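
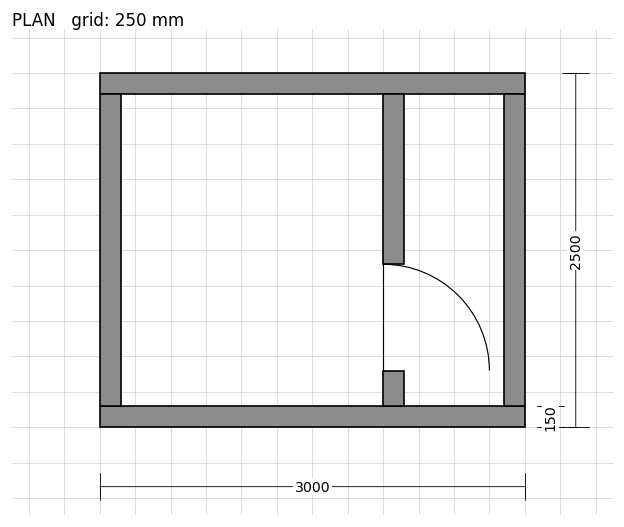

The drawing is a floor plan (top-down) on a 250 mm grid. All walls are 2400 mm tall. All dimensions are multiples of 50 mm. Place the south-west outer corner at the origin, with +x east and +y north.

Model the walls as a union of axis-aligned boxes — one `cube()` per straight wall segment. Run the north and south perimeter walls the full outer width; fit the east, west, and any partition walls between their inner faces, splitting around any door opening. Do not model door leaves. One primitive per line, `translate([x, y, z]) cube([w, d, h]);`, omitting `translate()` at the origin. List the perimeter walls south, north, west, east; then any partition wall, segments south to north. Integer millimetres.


cube([3000, 150, 2400]);
translate([0, 2350, 0]) cube([3000, 150, 2400]);
translate([0, 150, 0]) cube([150, 2200, 2400]);
translate([2850, 150, 0]) cube([150, 2200, 2400]);
translate([2000, 150, 0]) cube([150, 250, 2400]);
translate([2000, 1150, 0]) cube([150, 1200, 2400]);


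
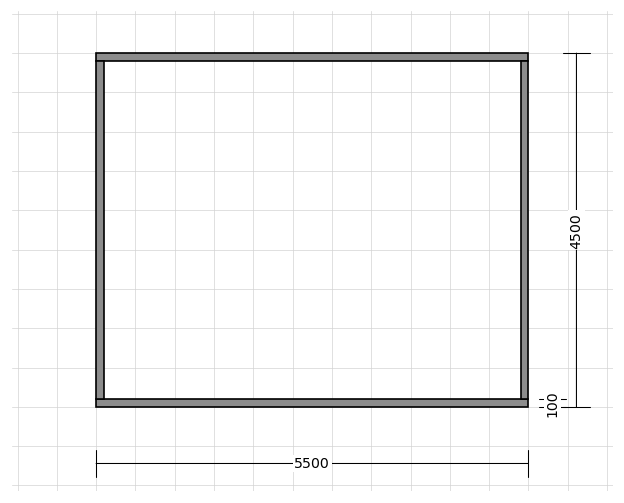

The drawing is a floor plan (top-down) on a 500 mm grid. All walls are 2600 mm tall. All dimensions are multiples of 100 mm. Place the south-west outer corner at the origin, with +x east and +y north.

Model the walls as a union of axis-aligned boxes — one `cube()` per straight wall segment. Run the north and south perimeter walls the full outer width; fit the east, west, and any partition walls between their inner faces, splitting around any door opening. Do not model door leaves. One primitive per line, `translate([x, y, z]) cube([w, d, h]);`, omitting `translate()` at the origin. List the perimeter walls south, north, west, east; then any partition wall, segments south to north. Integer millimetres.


cube([5500, 100, 2600]);
translate([0, 4400, 0]) cube([5500, 100, 2600]);
translate([0, 100, 0]) cube([100, 4300, 2600]);
translate([5400, 100, 0]) cube([100, 4300, 2600]);


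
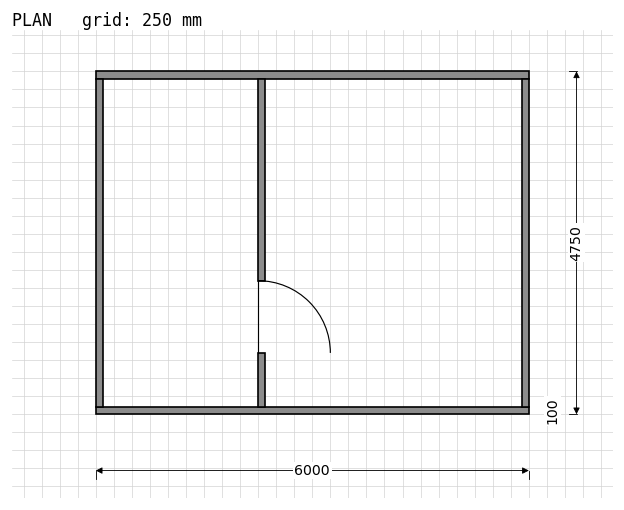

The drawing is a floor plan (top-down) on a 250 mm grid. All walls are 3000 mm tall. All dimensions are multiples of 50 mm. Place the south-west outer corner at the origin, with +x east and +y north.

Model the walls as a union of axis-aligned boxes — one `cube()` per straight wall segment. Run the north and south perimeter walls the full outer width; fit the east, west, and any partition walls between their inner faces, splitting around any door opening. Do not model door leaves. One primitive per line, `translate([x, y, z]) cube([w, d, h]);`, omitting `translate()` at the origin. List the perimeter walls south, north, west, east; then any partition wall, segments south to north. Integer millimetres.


cube([6000, 100, 3000]);
translate([0, 4650, 0]) cube([6000, 100, 3000]);
translate([0, 100, 0]) cube([100, 4550, 3000]);
translate([5900, 100, 0]) cube([100, 4550, 3000]);
translate([2250, 100, 0]) cube([100, 750, 3000]);
translate([2250, 1850, 0]) cube([100, 2800, 3000]);


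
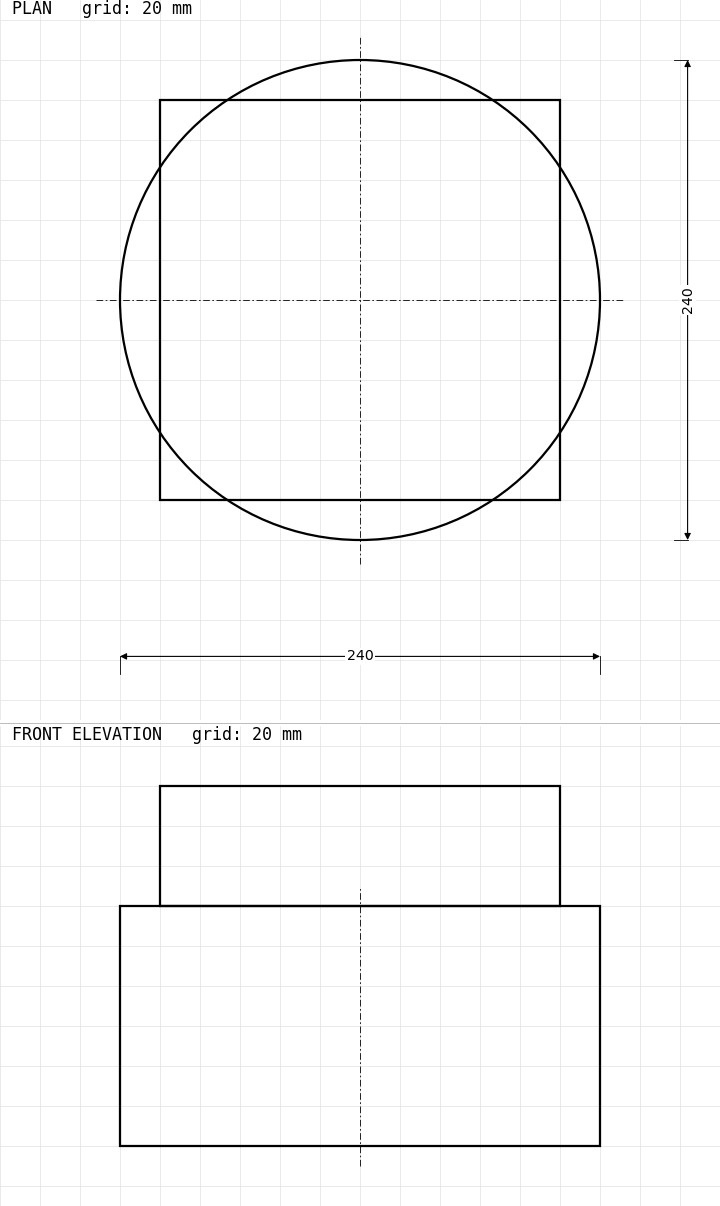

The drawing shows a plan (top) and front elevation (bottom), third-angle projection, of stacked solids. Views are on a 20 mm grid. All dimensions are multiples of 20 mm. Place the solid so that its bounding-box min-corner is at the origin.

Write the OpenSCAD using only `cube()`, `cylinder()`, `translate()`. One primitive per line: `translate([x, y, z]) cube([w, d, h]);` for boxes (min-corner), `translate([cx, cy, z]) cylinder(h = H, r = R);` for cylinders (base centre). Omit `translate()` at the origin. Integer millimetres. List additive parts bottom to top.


translate([120, 120, 0]) cylinder(h = 120, r = 120);
translate([20, 20, 120]) cube([200, 200, 60]);


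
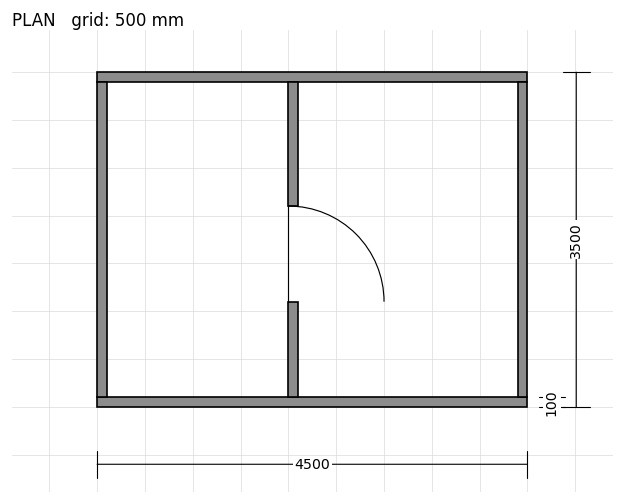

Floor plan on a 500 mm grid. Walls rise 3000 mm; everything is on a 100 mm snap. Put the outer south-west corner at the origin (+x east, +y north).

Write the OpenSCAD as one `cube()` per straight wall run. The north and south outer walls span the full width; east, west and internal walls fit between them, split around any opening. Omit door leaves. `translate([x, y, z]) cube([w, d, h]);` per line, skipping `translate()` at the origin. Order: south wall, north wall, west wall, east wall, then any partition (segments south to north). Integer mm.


cube([4500, 100, 3000]);
translate([0, 3400, 0]) cube([4500, 100, 3000]);
translate([0, 100, 0]) cube([100, 3300, 3000]);
translate([4400, 100, 0]) cube([100, 3300, 3000]);
translate([2000, 100, 0]) cube([100, 1000, 3000]);
translate([2000, 2100, 0]) cube([100, 1300, 3000]);


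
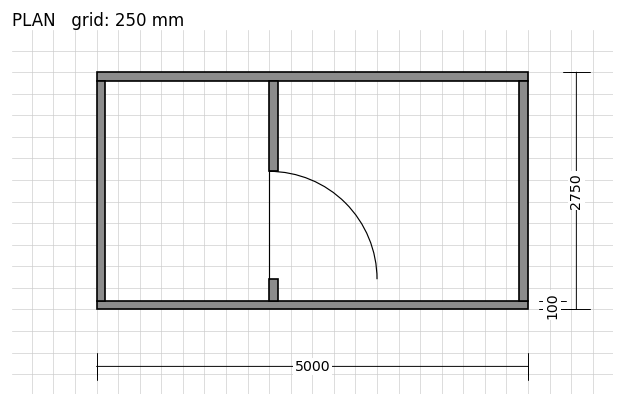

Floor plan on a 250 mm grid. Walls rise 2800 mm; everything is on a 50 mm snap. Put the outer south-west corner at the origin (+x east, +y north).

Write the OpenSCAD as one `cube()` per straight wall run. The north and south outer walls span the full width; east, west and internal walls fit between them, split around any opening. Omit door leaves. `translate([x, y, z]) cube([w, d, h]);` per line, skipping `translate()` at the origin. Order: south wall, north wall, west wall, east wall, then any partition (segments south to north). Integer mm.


cube([5000, 100, 2800]);
translate([0, 2650, 0]) cube([5000, 100, 2800]);
translate([0, 100, 0]) cube([100, 2550, 2800]);
translate([4900, 100, 0]) cube([100, 2550, 2800]);
translate([2000, 100, 0]) cube([100, 250, 2800]);
translate([2000, 1600, 0]) cube([100, 1050, 2800]);


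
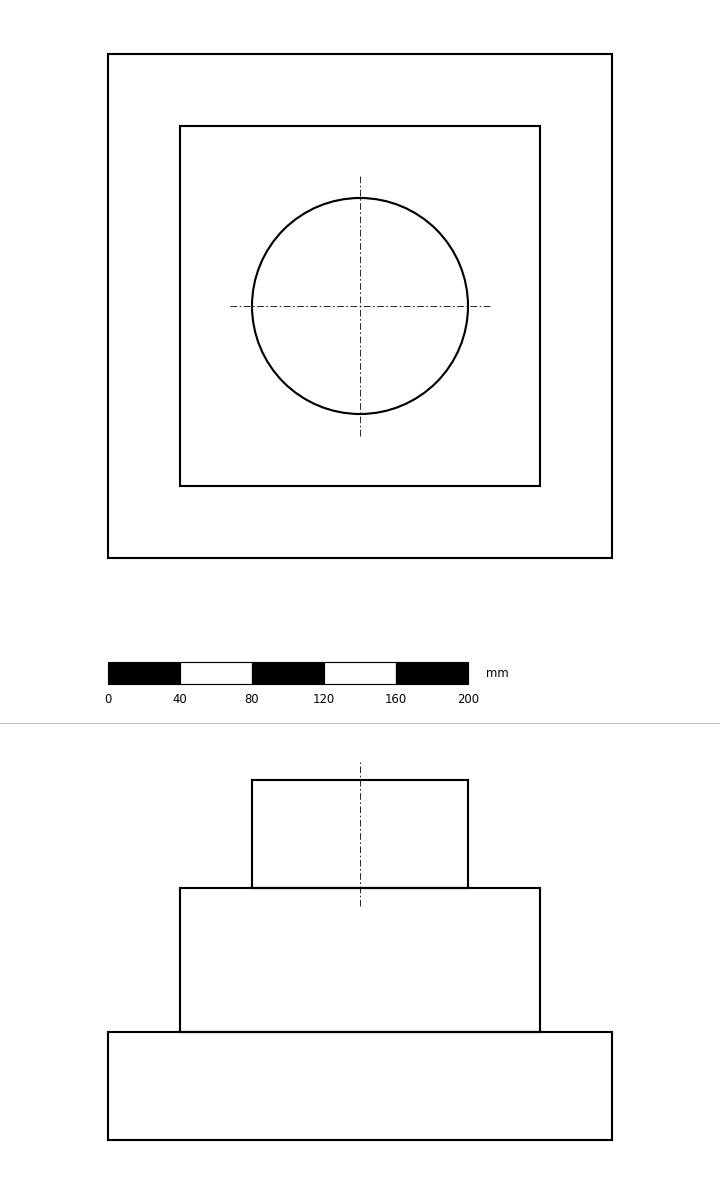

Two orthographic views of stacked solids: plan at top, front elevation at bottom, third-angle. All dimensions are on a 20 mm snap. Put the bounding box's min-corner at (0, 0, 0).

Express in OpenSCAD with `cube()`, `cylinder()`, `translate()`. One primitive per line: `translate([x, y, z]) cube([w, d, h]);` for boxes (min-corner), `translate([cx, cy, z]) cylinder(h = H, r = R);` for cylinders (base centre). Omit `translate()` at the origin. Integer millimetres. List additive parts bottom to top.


cube([280, 280, 60]);
translate([40, 40, 60]) cube([200, 200, 80]);
translate([140, 140, 140]) cylinder(h = 60, r = 60);


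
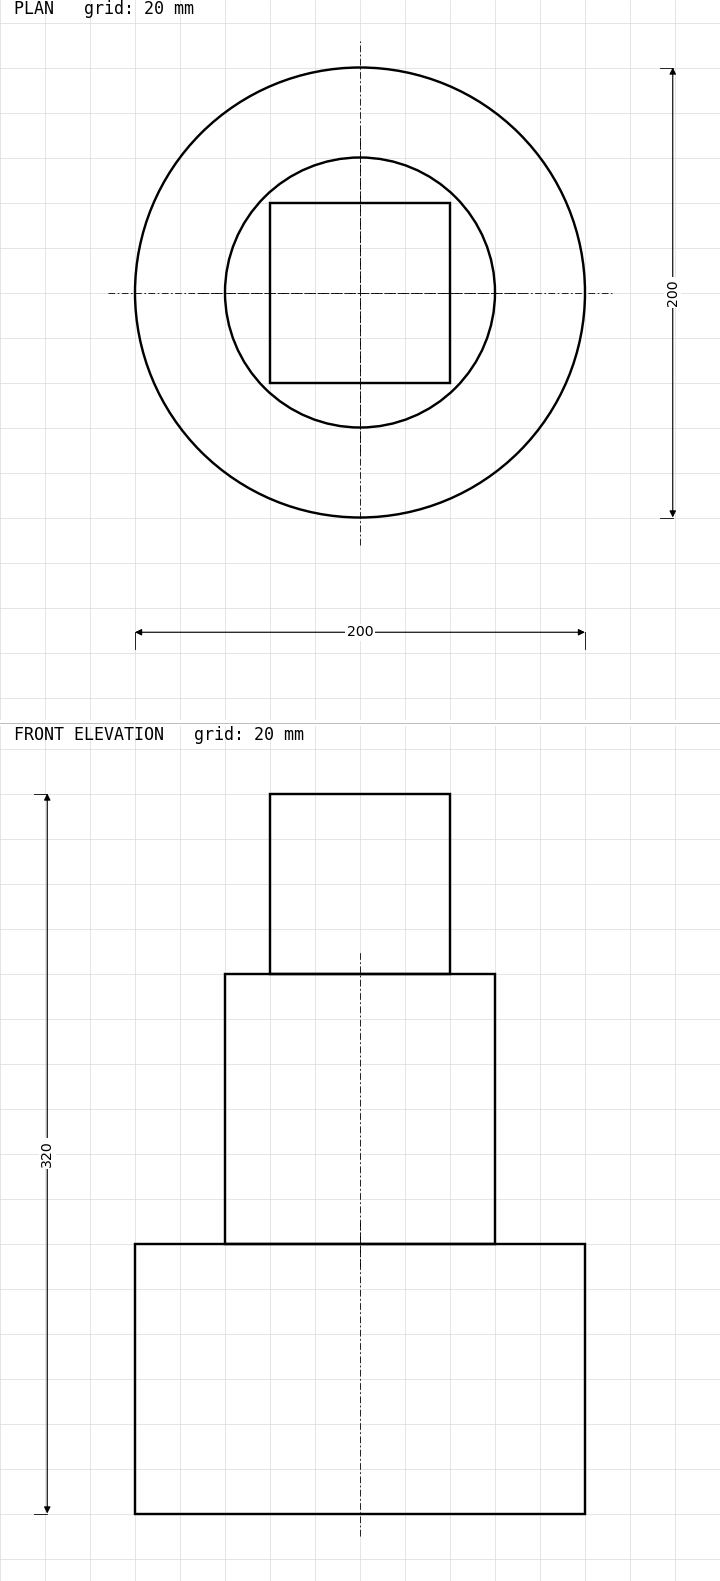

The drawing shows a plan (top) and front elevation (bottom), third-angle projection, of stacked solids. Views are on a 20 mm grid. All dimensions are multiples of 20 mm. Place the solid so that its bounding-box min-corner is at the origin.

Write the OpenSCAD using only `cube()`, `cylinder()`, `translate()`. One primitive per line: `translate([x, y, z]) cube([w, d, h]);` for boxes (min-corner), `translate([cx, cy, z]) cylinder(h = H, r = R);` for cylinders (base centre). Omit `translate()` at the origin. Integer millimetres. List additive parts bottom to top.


translate([100, 100, 0]) cylinder(h = 120, r = 100);
translate([100, 100, 120]) cylinder(h = 120, r = 60);
translate([60, 60, 240]) cube([80, 80, 80]);


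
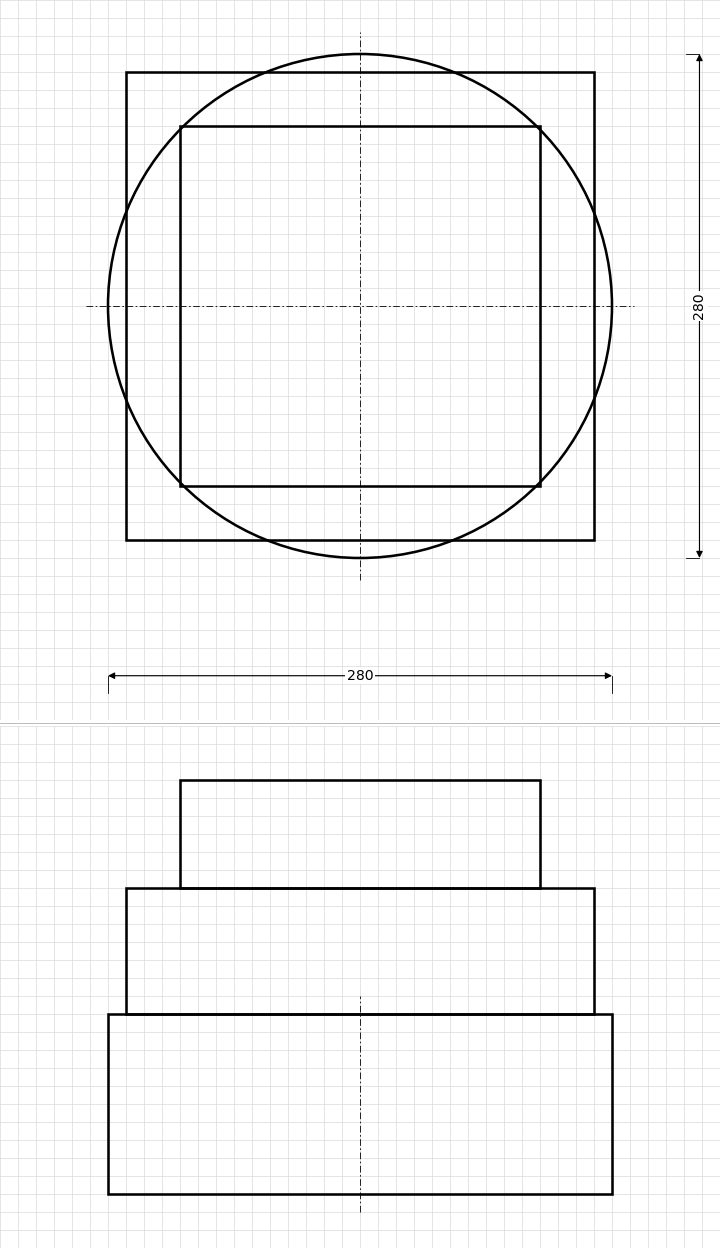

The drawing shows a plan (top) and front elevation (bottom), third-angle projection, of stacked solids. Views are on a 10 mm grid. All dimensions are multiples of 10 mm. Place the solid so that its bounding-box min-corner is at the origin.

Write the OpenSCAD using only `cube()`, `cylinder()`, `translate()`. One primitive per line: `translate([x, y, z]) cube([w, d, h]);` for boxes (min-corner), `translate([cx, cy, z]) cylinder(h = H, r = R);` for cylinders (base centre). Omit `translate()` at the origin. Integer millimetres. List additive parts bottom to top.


translate([140, 140, 0]) cylinder(h = 100, r = 140);
translate([10, 10, 100]) cube([260, 260, 70]);
translate([40, 40, 170]) cube([200, 200, 60]);


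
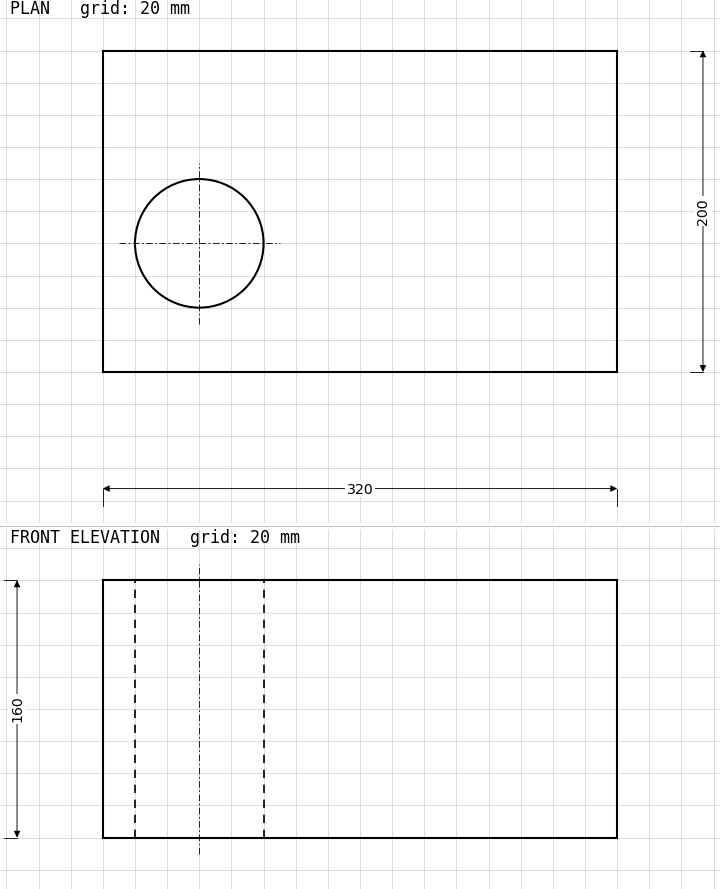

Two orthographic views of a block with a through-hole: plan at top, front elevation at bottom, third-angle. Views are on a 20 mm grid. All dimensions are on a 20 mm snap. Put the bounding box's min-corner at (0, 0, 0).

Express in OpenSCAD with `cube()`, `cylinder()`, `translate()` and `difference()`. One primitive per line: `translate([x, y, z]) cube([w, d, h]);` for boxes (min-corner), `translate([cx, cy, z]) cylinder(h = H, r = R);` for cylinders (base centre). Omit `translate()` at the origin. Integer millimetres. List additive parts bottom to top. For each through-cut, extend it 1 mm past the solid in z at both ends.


difference() {
  cube([320, 200, 160]);
  translate([60, 80, -1]) cylinder(h = 162, r = 40);
}


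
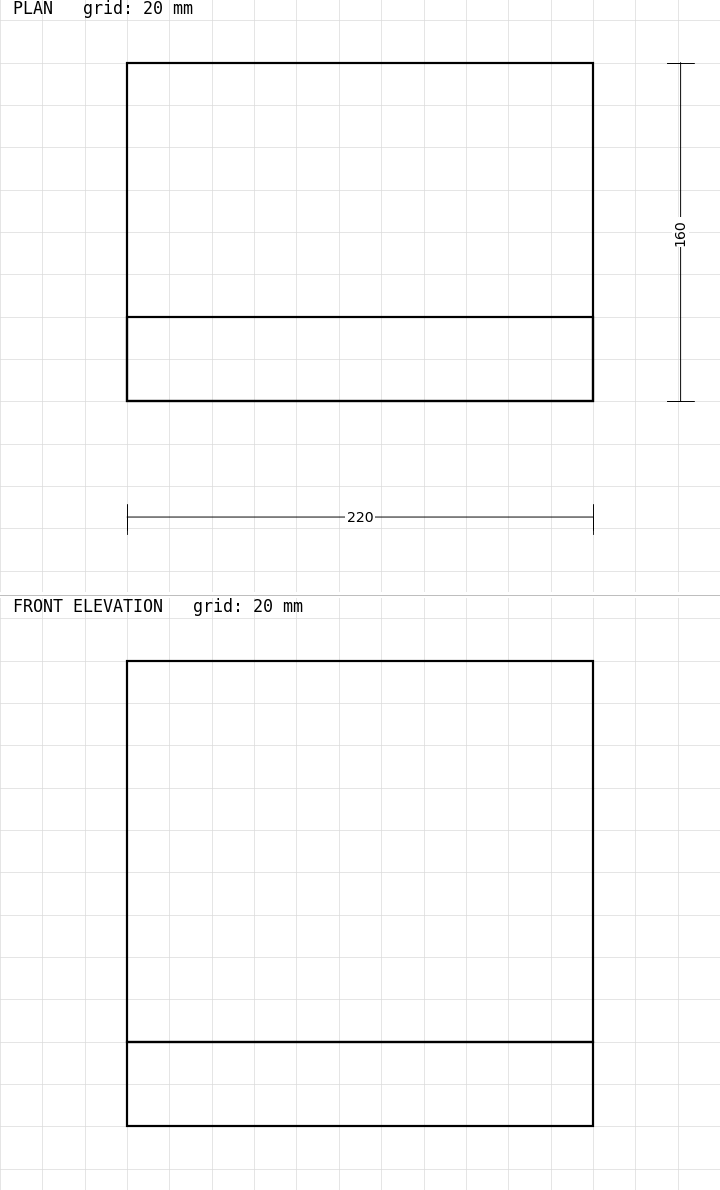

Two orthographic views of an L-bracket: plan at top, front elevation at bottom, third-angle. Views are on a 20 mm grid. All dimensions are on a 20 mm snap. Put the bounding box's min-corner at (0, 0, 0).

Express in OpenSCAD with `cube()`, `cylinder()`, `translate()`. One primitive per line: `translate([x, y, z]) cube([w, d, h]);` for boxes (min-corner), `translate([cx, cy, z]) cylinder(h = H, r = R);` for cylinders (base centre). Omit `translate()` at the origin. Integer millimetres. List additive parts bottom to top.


cube([220, 160, 40]);
translate([0, 0, 40]) cube([220, 40, 180]);


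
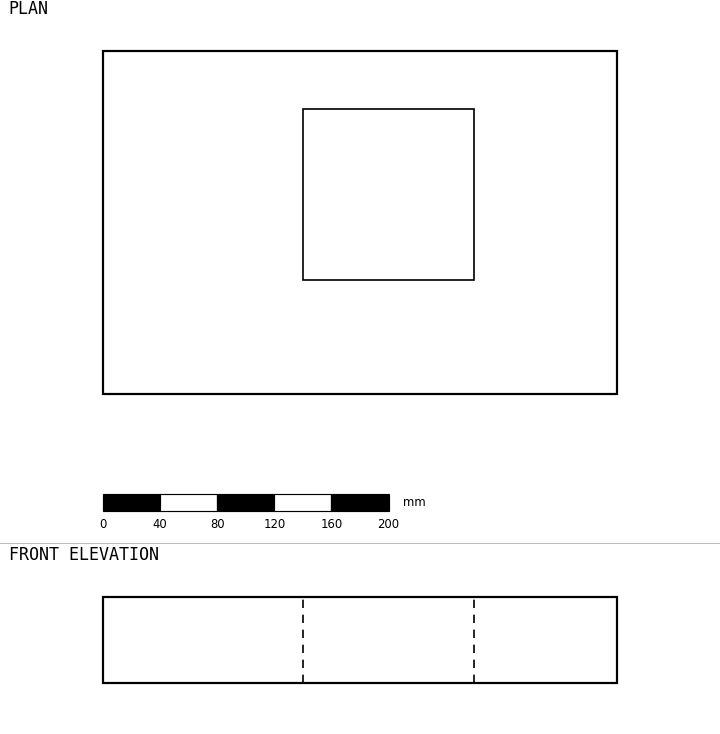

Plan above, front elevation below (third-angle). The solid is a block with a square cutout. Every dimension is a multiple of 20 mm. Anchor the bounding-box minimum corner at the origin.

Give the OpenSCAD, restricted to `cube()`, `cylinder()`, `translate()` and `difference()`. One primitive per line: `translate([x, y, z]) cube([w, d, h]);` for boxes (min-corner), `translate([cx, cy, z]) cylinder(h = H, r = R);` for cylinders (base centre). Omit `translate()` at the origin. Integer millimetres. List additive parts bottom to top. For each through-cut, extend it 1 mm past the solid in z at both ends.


difference() {
  cube([360, 240, 60]);
  translate([140, 80, -1]) cube([120, 120, 62]);
}


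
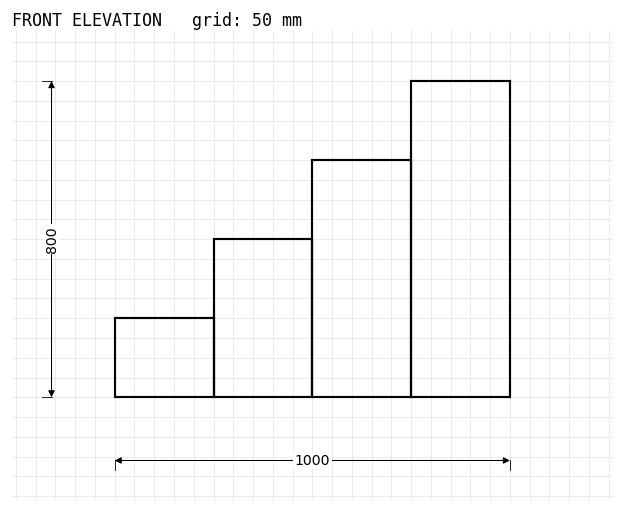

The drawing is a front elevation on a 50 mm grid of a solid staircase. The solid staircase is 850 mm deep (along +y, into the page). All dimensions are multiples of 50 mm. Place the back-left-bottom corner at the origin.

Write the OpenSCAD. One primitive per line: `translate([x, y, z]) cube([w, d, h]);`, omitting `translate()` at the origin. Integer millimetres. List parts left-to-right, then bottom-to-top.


cube([250, 850, 200]);
translate([250, 0, 0]) cube([250, 850, 400]);
translate([500, 0, 0]) cube([250, 850, 600]);
translate([750, 0, 0]) cube([250, 850, 800]);


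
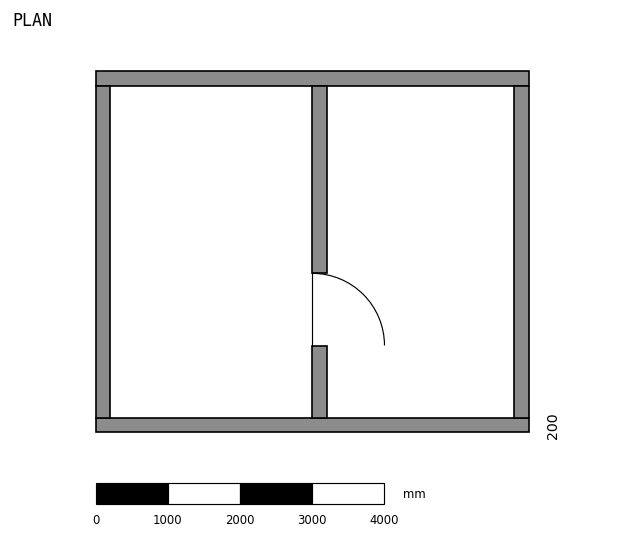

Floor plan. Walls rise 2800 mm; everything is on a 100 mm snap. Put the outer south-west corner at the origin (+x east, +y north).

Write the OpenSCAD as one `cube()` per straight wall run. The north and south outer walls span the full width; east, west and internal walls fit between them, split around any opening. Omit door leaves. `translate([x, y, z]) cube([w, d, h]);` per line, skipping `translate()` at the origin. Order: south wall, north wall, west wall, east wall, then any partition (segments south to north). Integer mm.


cube([6000, 200, 2800]);
translate([0, 4800, 0]) cube([6000, 200, 2800]);
translate([0, 200, 0]) cube([200, 4600, 2800]);
translate([5800, 200, 0]) cube([200, 4600, 2800]);
translate([3000, 200, 0]) cube([200, 1000, 2800]);
translate([3000, 2200, 0]) cube([200, 2600, 2800]);


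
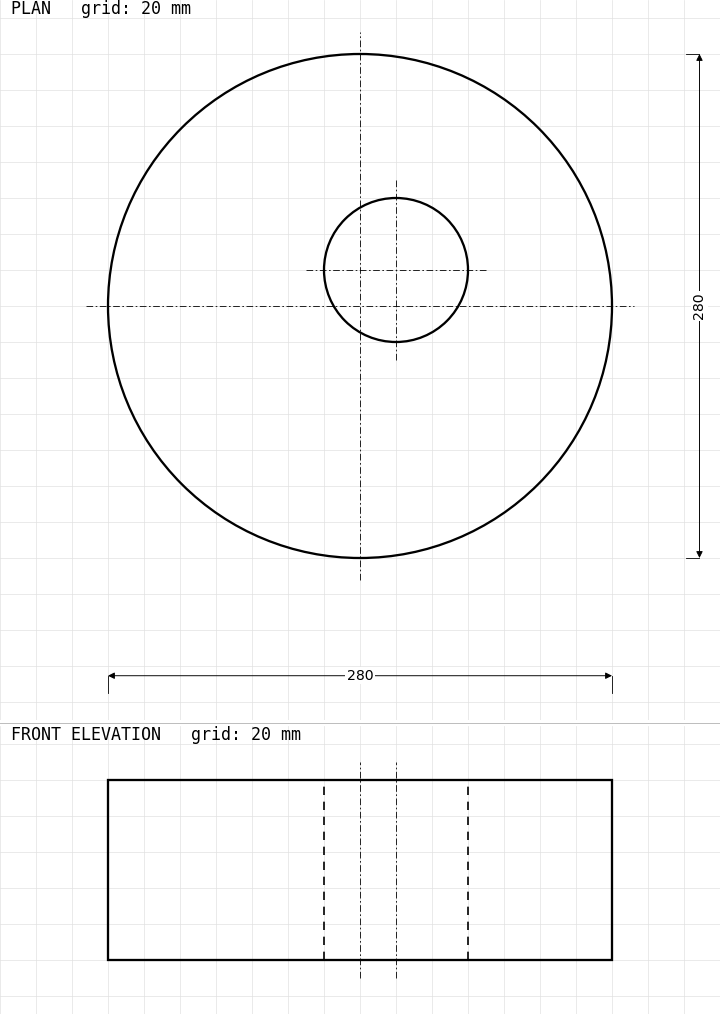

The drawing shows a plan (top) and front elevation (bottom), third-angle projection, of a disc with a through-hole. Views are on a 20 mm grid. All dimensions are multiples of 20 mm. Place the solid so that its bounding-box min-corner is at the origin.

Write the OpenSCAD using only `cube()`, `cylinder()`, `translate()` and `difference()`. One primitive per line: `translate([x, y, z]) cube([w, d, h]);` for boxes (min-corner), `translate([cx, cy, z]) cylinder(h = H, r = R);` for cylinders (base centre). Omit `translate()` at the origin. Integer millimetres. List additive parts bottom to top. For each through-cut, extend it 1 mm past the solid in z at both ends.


difference() {
  translate([140, 140, 0]) cylinder(h = 100, r = 140);
  translate([160, 160, -1]) cylinder(h = 102, r = 40);
}


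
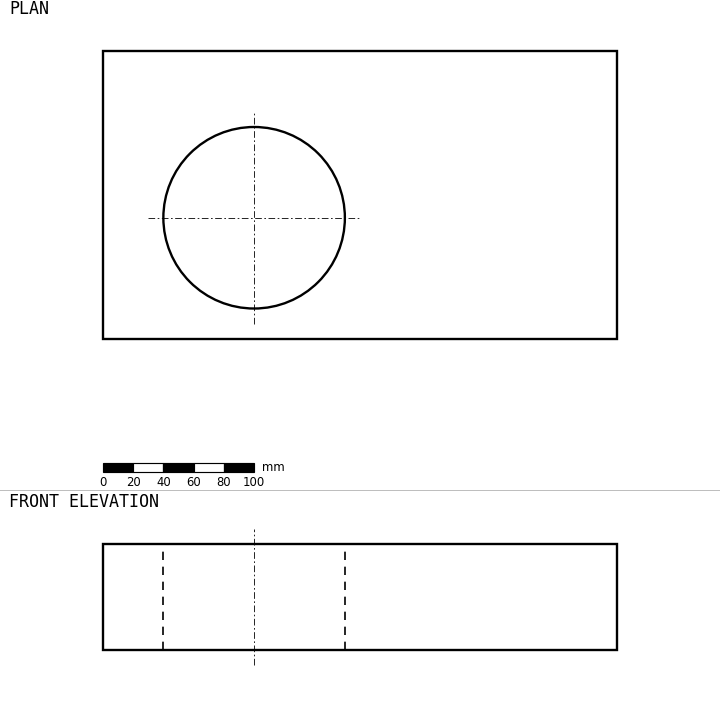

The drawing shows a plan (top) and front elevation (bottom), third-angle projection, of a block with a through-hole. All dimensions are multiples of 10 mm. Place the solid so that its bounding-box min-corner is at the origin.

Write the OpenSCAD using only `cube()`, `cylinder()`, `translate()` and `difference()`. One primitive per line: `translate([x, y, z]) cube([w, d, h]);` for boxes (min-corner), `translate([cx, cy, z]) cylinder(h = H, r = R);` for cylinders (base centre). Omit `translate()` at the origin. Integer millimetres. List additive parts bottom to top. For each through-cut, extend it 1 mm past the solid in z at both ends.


difference() {
  cube([340, 190, 70]);
  translate([100, 80, -1]) cylinder(h = 72, r = 60);
}


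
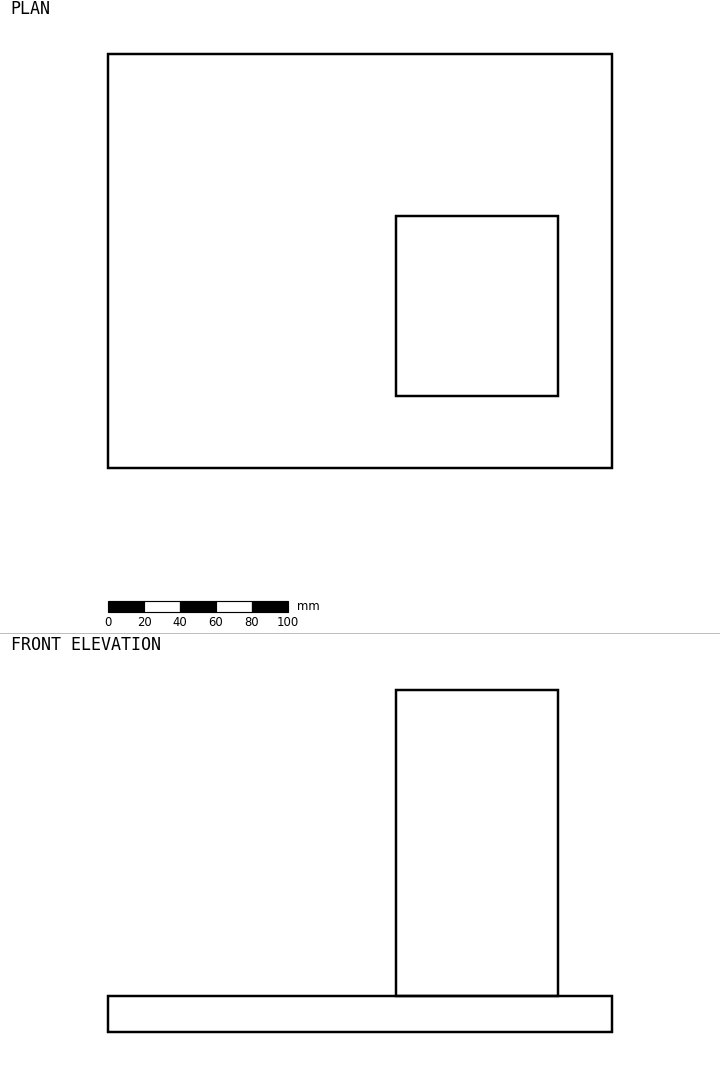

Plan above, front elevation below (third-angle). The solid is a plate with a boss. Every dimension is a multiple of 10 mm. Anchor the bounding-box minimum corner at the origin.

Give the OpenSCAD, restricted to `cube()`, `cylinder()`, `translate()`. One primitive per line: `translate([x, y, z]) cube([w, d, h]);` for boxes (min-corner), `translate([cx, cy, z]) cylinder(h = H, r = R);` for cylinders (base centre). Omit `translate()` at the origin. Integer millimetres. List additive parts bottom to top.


cube([280, 230, 20]);
translate([160, 40, 20]) cube([90, 100, 170]);


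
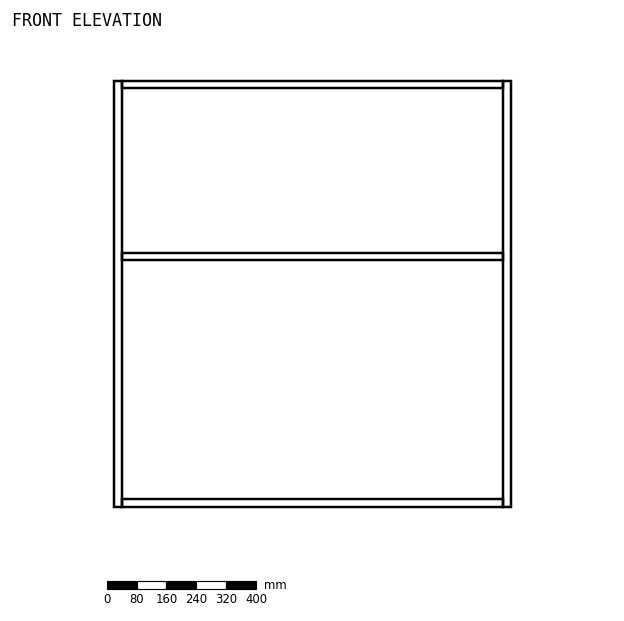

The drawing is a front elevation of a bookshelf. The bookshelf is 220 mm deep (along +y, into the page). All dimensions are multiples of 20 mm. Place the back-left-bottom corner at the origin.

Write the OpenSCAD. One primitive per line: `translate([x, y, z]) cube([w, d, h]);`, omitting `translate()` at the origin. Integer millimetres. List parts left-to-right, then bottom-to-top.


cube([20, 220, 1140]);
translate([20, 0, 0]) cube([1020, 220, 20]);
translate([20, 0, 660]) cube([1020, 220, 20]);
translate([20, 0, 1120]) cube([1020, 220, 20]);
translate([1040, 0, 0]) cube([20, 220, 1140]);


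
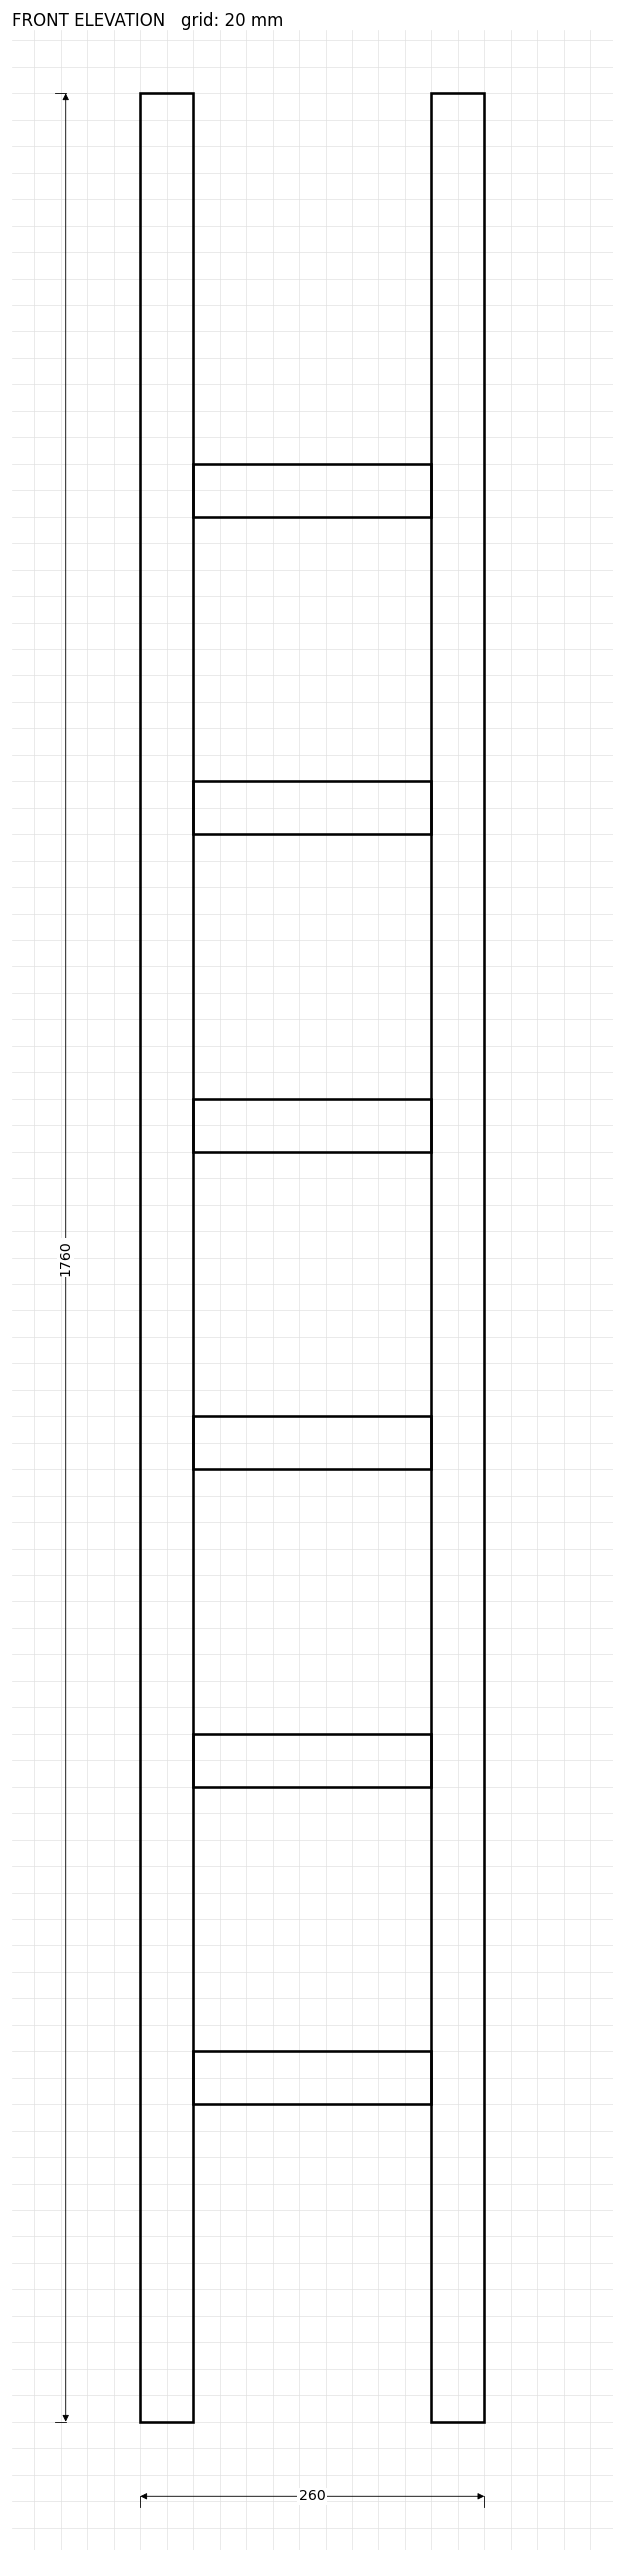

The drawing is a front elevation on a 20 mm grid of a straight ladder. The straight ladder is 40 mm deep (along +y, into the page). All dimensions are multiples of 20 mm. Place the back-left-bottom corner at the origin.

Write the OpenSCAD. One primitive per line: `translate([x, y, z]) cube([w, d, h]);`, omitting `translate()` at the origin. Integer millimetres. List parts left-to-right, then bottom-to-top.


cube([40, 40, 1760]);
translate([40, 0, 240]) cube([180, 40, 40]);
translate([40, 0, 480]) cube([180, 40, 40]);
translate([40, 0, 720]) cube([180, 40, 40]);
translate([40, 0, 960]) cube([180, 40, 40]);
translate([40, 0, 1200]) cube([180, 40, 40]);
translate([40, 0, 1440]) cube([180, 40, 40]);
translate([220, 0, 0]) cube([40, 40, 1760]);


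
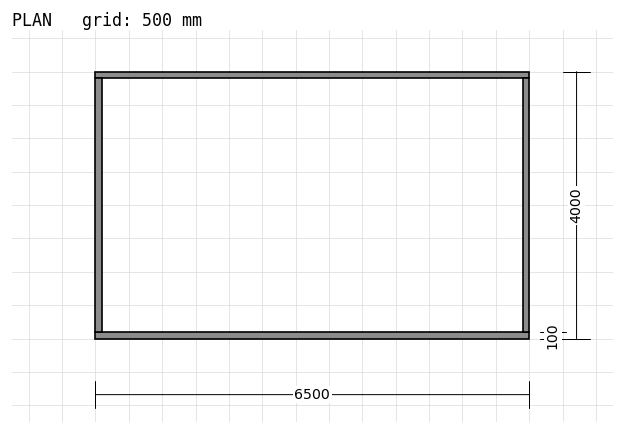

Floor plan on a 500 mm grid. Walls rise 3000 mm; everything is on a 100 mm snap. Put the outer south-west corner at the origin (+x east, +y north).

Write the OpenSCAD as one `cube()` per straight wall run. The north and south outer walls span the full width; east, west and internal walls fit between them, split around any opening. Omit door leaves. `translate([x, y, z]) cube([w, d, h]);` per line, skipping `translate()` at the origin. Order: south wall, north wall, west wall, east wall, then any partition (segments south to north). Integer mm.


cube([6500, 100, 3000]);
translate([0, 3900, 0]) cube([6500, 100, 3000]);
translate([0, 100, 0]) cube([100, 3800, 3000]);
translate([6400, 100, 0]) cube([100, 3800, 3000]);


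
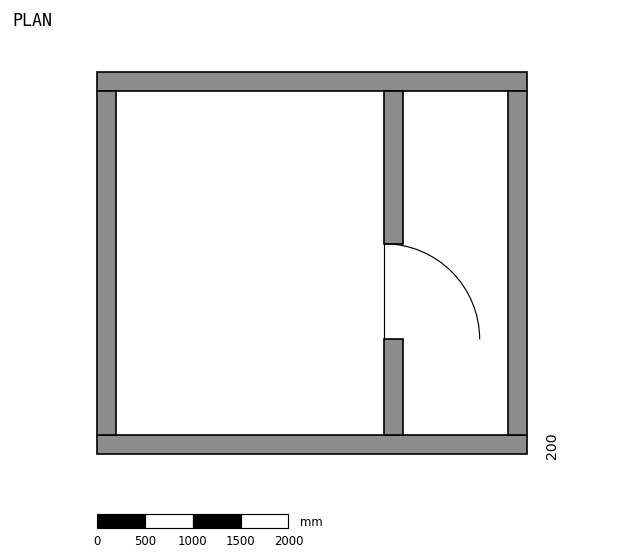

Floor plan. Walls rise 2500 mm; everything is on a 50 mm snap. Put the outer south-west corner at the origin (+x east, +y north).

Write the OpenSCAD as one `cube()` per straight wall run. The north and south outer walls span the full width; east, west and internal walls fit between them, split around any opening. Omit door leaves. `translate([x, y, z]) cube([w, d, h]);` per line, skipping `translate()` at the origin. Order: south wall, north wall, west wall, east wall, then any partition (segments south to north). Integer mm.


cube([4500, 200, 2500]);
translate([0, 3800, 0]) cube([4500, 200, 2500]);
translate([0, 200, 0]) cube([200, 3600, 2500]);
translate([4300, 200, 0]) cube([200, 3600, 2500]);
translate([3000, 200, 0]) cube([200, 1000, 2500]);
translate([3000, 2200, 0]) cube([200, 1600, 2500]);


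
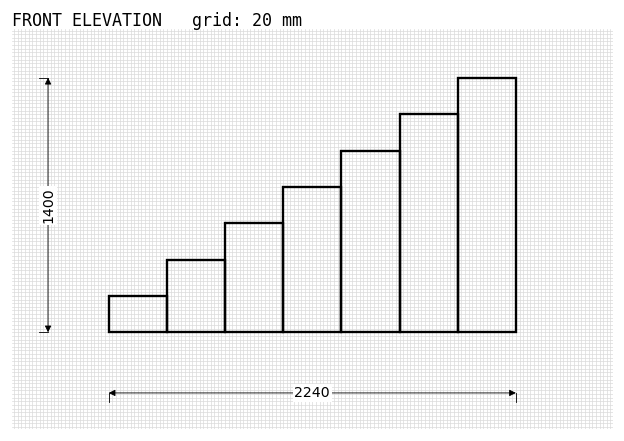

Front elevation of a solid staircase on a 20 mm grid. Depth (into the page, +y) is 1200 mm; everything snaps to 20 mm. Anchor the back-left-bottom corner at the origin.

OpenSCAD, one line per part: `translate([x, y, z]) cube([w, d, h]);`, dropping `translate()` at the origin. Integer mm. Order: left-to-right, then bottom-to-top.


cube([320, 1200, 200]);
translate([320, 0, 0]) cube([320, 1200, 400]);
translate([640, 0, 0]) cube([320, 1200, 600]);
translate([960, 0, 0]) cube([320, 1200, 800]);
translate([1280, 0, 0]) cube([320, 1200, 1000]);
translate([1600, 0, 0]) cube([320, 1200, 1200]);
translate([1920, 0, 0]) cube([320, 1200, 1400]);


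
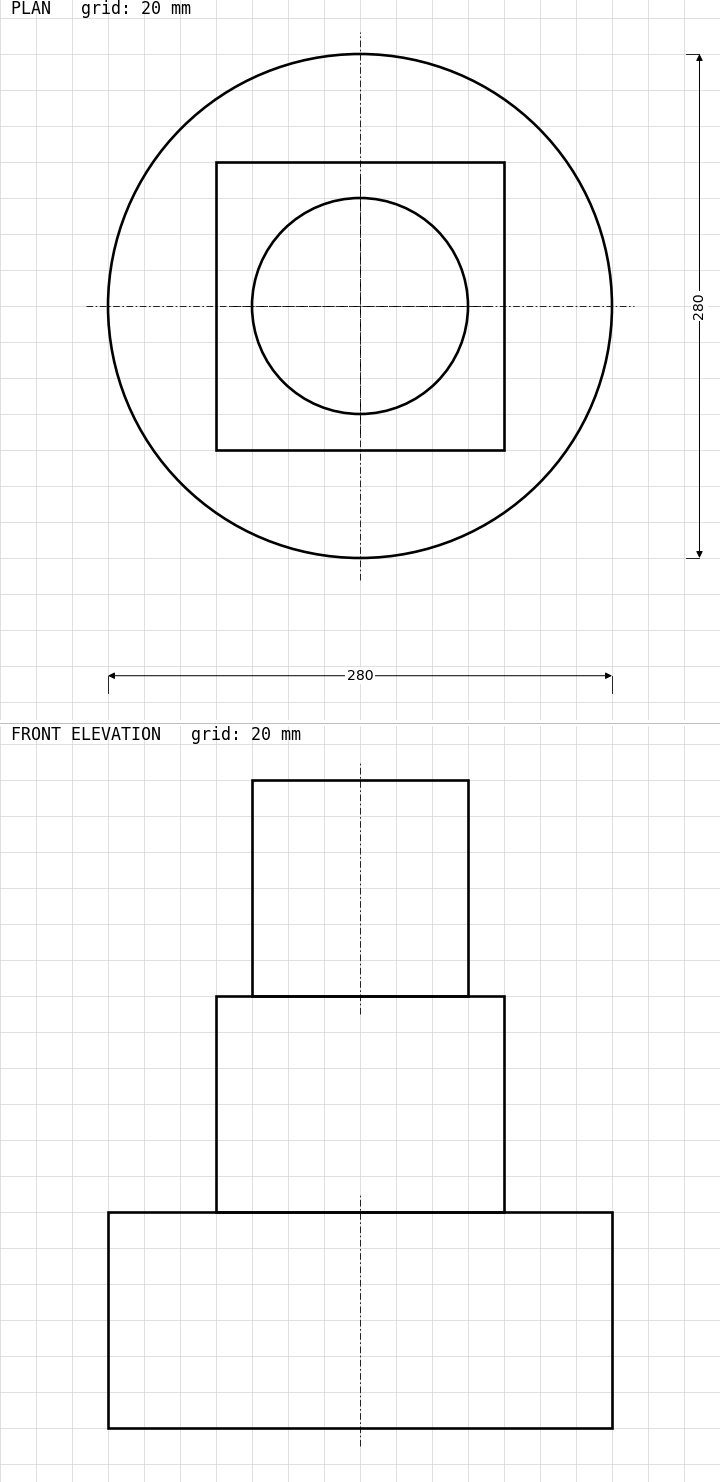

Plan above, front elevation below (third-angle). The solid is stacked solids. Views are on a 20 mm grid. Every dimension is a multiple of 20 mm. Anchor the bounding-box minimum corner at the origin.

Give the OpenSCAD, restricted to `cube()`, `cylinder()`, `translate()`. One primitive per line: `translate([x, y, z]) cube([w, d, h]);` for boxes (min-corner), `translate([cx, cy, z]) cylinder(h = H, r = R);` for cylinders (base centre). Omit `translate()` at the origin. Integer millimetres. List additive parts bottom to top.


translate([140, 140, 0]) cylinder(h = 120, r = 140);
translate([60, 60, 120]) cube([160, 160, 120]);
translate([140, 140, 240]) cylinder(h = 120, r = 60);


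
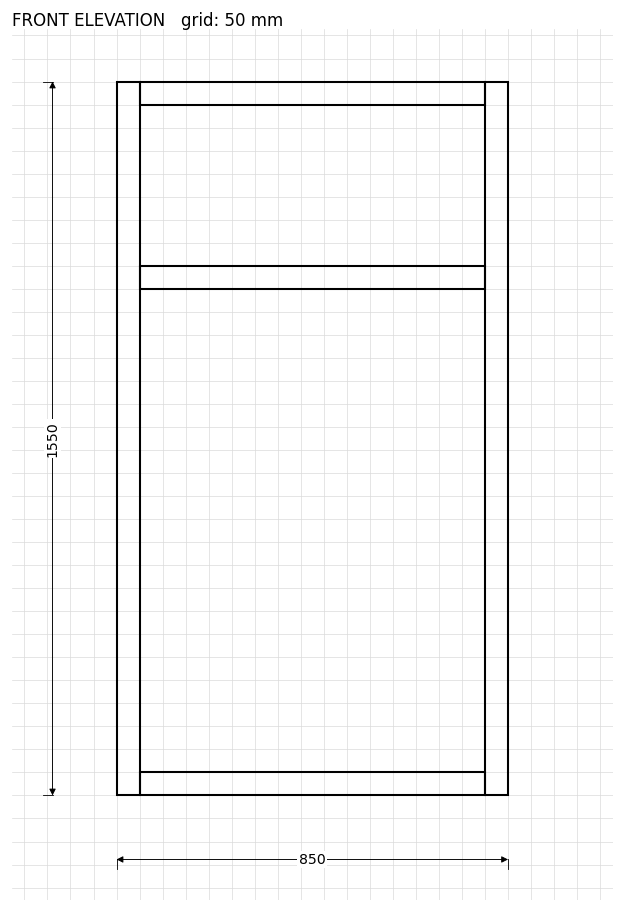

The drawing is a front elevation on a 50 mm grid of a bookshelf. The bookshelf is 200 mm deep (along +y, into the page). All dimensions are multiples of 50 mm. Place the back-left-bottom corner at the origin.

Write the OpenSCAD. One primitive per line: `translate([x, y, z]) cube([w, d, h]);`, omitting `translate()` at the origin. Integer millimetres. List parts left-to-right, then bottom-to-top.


cube([50, 200, 1550]);
translate([50, 0, 0]) cube([750, 200, 50]);
translate([50, 0, 1100]) cube([750, 200, 50]);
translate([50, 0, 1500]) cube([750, 200, 50]);
translate([800, 0, 0]) cube([50, 200, 1550]);


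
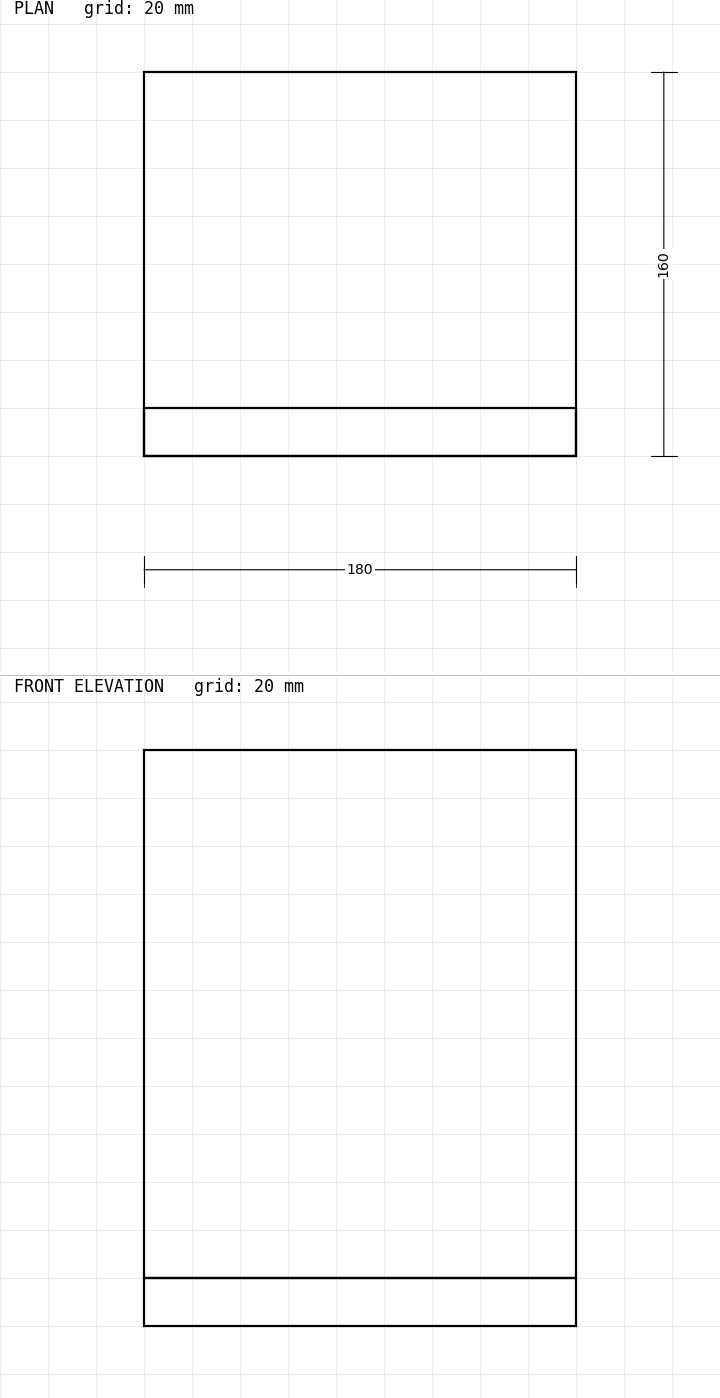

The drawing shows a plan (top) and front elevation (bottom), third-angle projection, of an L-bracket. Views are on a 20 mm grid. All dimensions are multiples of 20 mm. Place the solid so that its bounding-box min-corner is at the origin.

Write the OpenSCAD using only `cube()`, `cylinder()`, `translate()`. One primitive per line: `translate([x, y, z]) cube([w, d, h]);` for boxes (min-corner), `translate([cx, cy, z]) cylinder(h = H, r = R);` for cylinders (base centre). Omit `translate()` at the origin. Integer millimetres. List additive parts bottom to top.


cube([180, 160, 20]);
translate([0, 0, 20]) cube([180, 20, 220]);


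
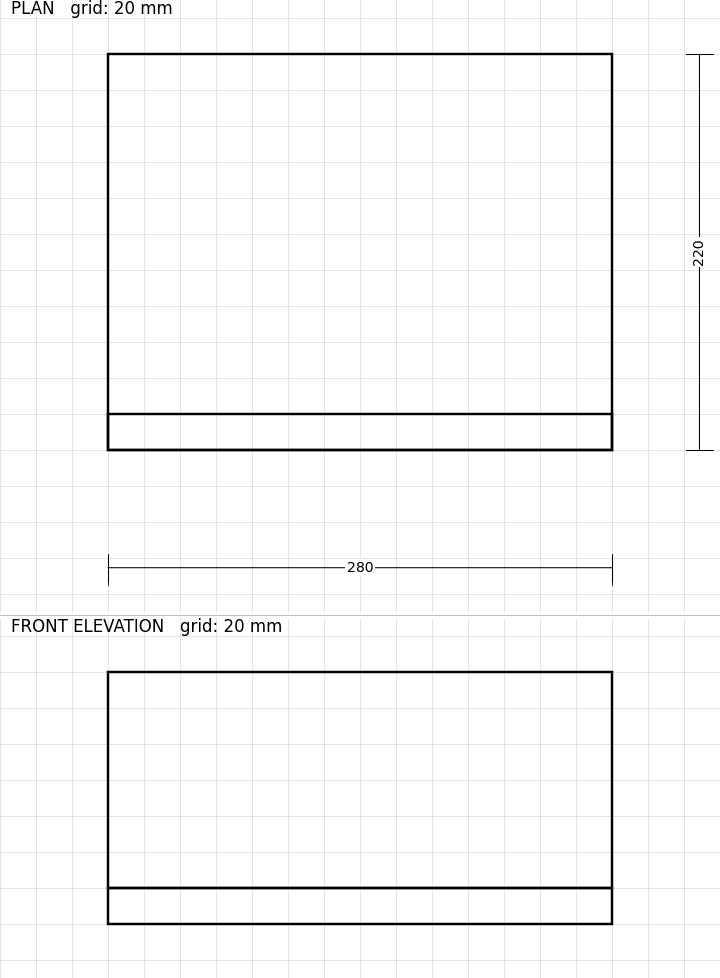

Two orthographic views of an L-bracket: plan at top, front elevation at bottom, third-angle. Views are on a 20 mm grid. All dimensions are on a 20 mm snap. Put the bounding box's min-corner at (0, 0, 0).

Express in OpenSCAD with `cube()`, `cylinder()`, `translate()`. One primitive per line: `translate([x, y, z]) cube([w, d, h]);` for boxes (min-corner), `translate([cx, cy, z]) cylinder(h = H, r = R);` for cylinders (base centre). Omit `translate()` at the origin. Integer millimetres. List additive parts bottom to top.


cube([280, 220, 20]);
translate([0, 0, 20]) cube([280, 20, 120]);


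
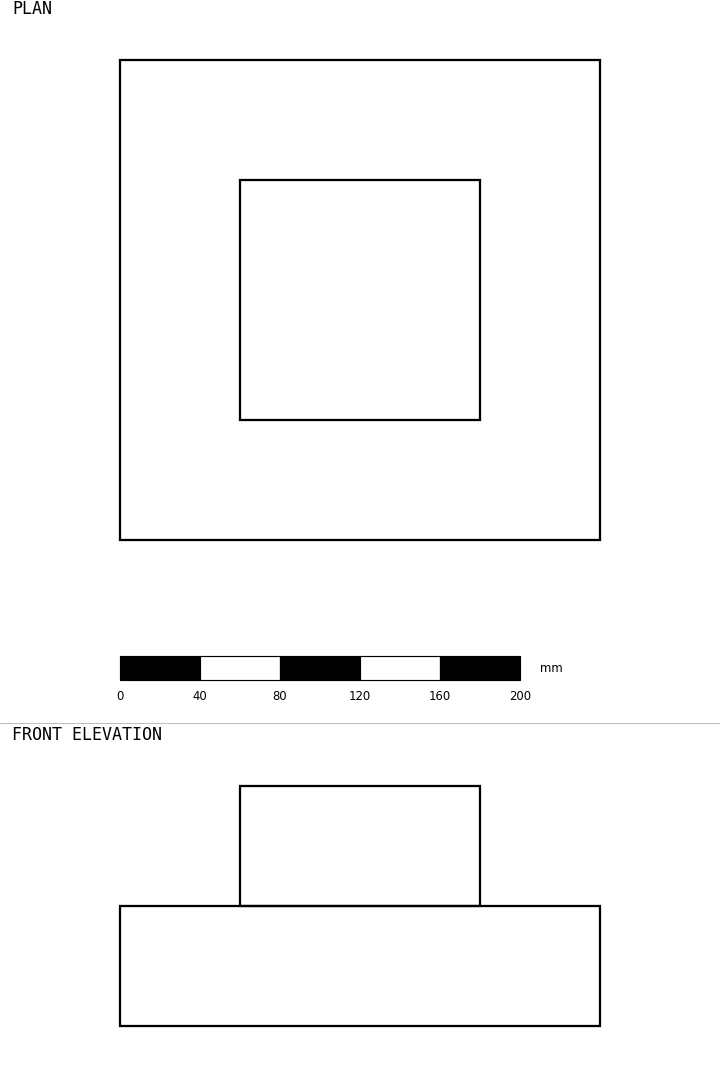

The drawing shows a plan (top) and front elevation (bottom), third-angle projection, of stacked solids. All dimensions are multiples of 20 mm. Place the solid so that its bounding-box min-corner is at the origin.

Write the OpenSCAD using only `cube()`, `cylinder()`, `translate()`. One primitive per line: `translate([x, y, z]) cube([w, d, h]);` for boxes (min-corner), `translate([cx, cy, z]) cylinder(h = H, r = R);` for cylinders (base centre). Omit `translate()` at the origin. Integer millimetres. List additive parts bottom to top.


cube([240, 240, 60]);
translate([60, 60, 60]) cube([120, 120, 60]);


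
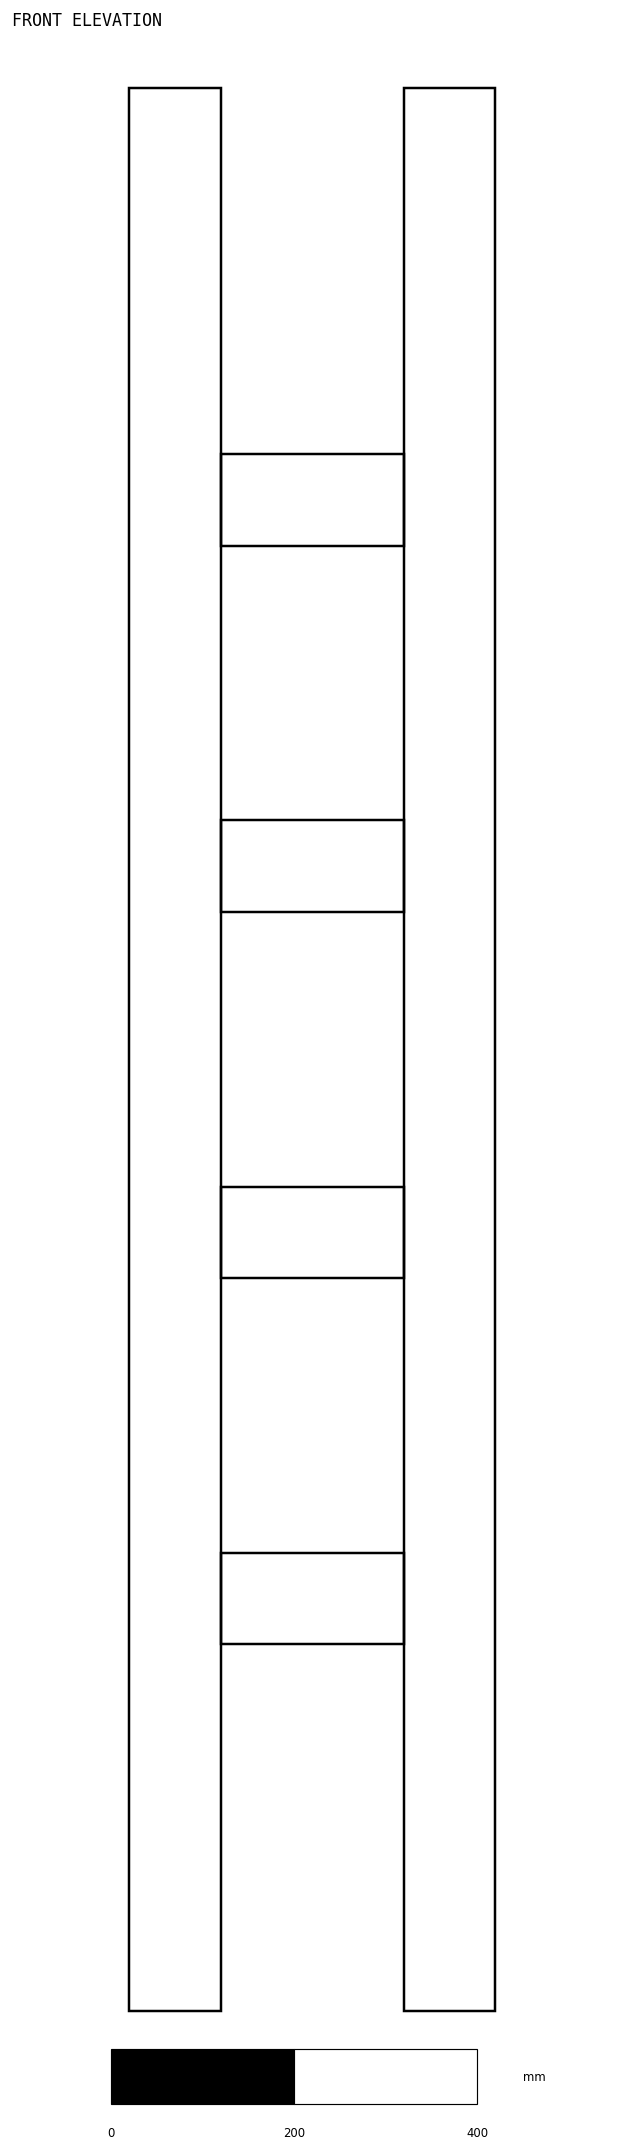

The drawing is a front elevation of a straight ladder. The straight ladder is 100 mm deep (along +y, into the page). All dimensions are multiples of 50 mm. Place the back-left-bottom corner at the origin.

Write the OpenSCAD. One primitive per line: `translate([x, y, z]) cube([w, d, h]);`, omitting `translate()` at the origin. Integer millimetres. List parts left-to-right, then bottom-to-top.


cube([100, 100, 2100]);
translate([100, 0, 400]) cube([200, 100, 100]);
translate([100, 0, 800]) cube([200, 100, 100]);
translate([100, 0, 1200]) cube([200, 100, 100]);
translate([100, 0, 1600]) cube([200, 100, 100]);
translate([300, 0, 0]) cube([100, 100, 2100]);


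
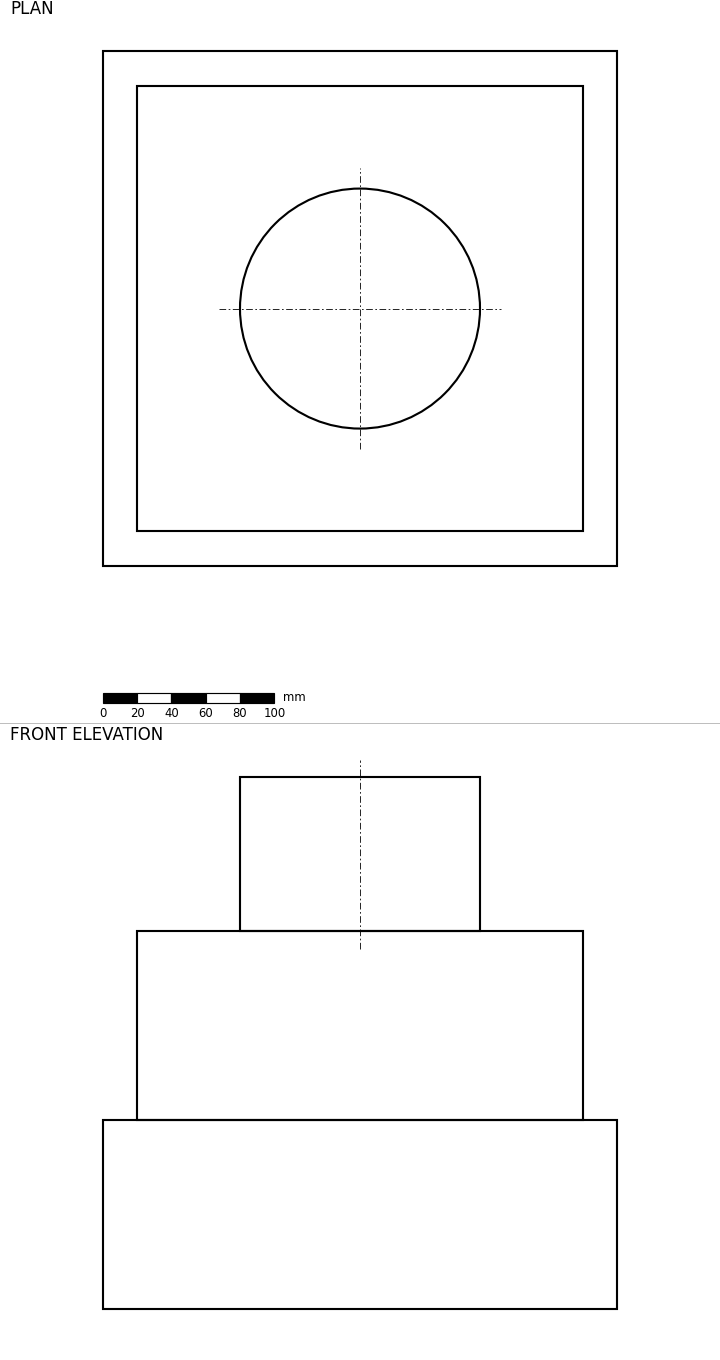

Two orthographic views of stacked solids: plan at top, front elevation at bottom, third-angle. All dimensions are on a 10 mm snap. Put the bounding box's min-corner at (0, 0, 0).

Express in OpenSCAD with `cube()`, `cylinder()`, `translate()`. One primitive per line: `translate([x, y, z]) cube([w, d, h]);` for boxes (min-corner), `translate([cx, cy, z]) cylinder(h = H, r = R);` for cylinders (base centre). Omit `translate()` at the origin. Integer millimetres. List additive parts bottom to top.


cube([300, 300, 110]);
translate([20, 20, 110]) cube([260, 260, 110]);
translate([150, 150, 220]) cylinder(h = 90, r = 70);


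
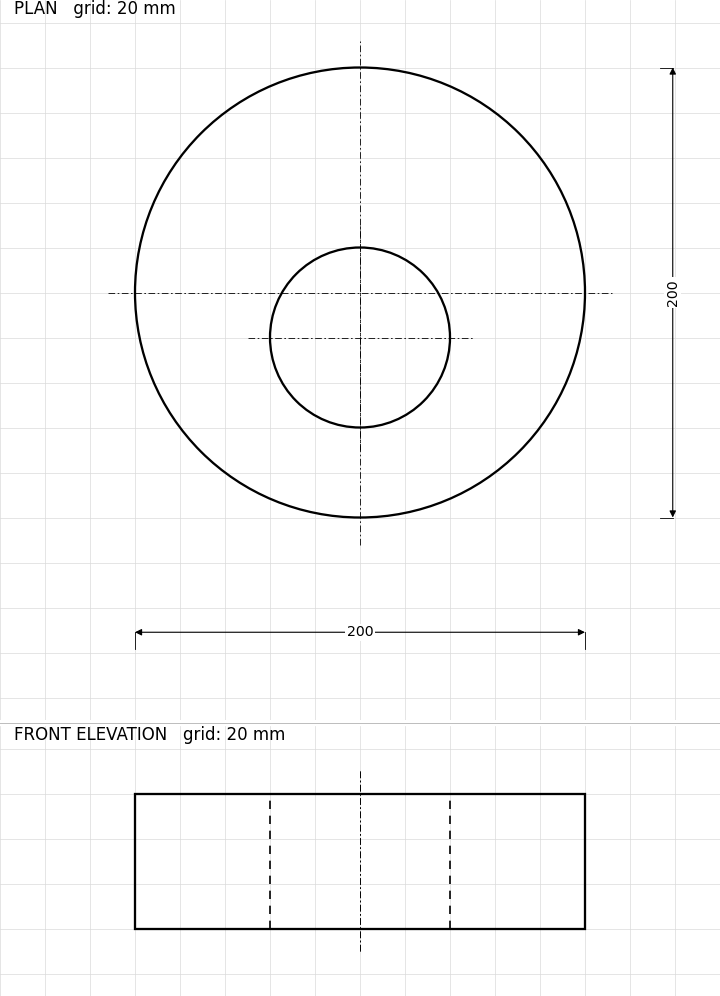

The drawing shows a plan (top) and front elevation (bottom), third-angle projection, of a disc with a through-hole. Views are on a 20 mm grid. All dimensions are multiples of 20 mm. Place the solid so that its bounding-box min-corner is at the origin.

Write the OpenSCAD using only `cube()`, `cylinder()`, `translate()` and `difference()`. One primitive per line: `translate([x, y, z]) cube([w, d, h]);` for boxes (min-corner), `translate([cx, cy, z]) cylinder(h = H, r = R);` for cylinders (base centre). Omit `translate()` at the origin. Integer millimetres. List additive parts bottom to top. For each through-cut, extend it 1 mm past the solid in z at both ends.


difference() {
  translate([100, 100, 0]) cylinder(h = 60, r = 100);
  translate([100, 80, -1]) cylinder(h = 62, r = 40);
}


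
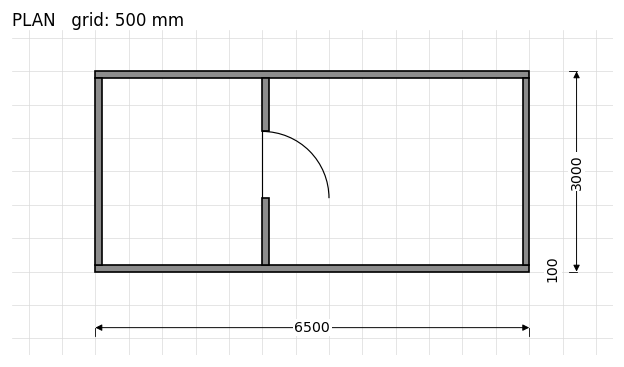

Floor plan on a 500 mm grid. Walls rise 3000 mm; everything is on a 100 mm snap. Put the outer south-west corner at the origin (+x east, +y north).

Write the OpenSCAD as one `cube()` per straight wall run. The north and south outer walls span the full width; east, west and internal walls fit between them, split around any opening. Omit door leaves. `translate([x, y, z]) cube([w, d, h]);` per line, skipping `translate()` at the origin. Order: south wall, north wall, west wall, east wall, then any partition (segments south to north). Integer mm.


cube([6500, 100, 3000]);
translate([0, 2900, 0]) cube([6500, 100, 3000]);
translate([0, 100, 0]) cube([100, 2800, 3000]);
translate([6400, 100, 0]) cube([100, 2800, 3000]);
translate([2500, 100, 0]) cube([100, 1000, 3000]);
translate([2500, 2100, 0]) cube([100, 800, 3000]);


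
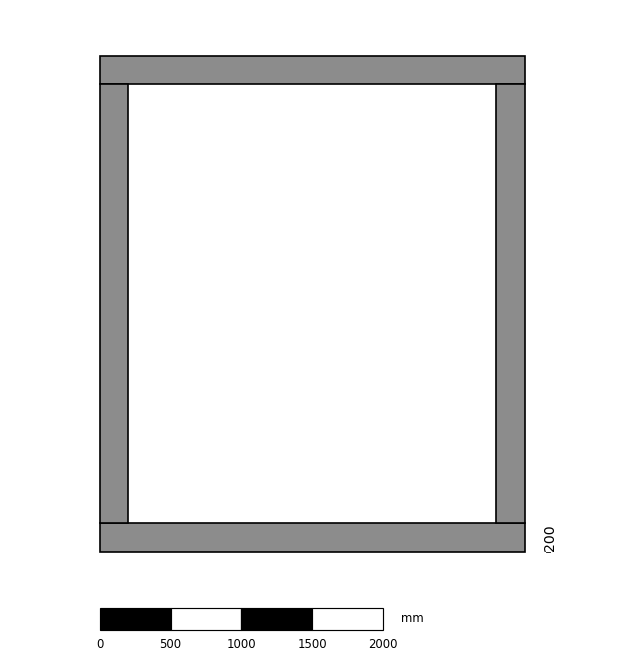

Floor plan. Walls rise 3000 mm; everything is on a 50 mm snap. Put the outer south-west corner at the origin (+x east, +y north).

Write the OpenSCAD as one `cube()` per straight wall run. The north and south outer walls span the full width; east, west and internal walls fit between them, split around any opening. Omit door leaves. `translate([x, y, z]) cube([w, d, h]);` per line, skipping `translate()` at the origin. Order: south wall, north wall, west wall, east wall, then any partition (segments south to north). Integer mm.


cube([3000, 200, 3000]);
translate([0, 3300, 0]) cube([3000, 200, 3000]);
translate([0, 200, 0]) cube([200, 3100, 3000]);
translate([2800, 200, 0]) cube([200, 3100, 3000]);


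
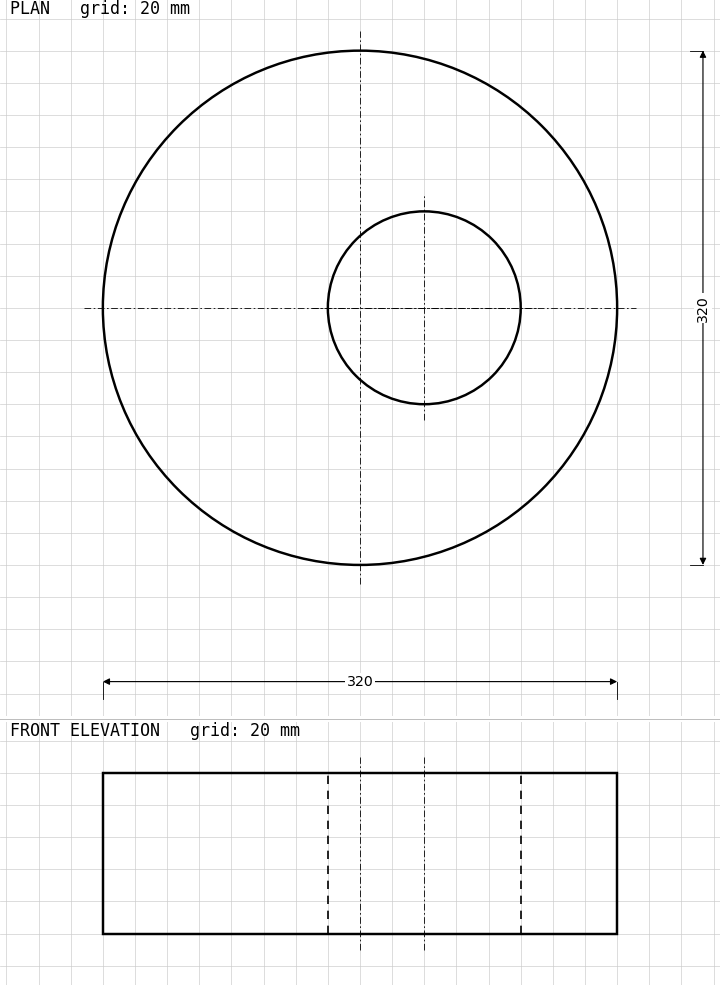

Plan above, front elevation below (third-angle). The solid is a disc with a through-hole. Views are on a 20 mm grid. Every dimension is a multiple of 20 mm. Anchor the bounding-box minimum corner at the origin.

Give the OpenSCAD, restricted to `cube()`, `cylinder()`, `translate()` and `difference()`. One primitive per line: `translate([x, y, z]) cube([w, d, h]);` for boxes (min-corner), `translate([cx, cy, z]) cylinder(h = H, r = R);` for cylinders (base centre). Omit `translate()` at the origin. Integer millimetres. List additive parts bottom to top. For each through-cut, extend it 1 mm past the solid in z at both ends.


difference() {
  translate([160, 160, 0]) cylinder(h = 100, r = 160);
  translate([200, 160, -1]) cylinder(h = 102, r = 60);
}


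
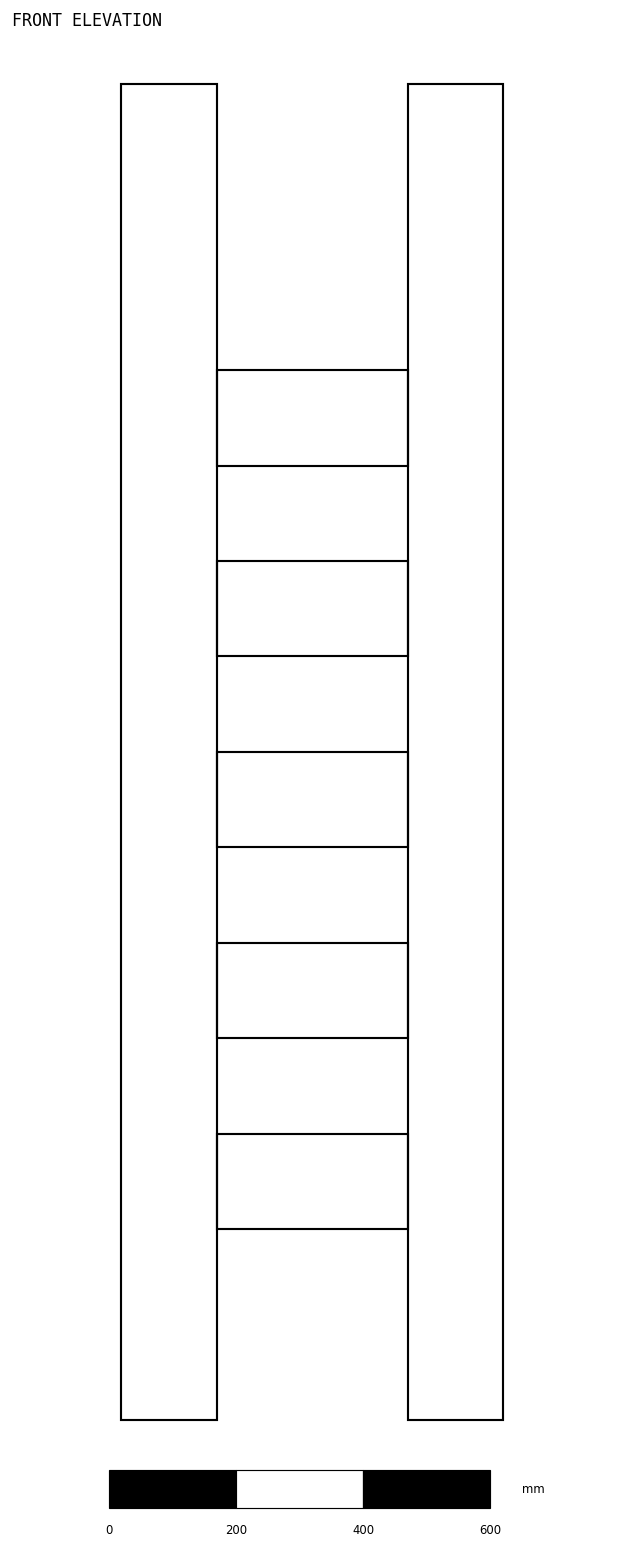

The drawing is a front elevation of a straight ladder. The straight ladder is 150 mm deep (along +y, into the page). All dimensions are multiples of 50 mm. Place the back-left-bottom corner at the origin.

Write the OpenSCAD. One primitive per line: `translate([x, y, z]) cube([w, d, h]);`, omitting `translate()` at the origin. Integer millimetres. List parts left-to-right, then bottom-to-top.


cube([150, 150, 2100]);
translate([150, 0, 300]) cube([300, 150, 150]);
translate([150, 0, 600]) cube([300, 150, 150]);
translate([150, 0, 900]) cube([300, 150, 150]);
translate([150, 0, 1200]) cube([300, 150, 150]);
translate([150, 0, 1500]) cube([300, 150, 150]);
translate([450, 0, 0]) cube([150, 150, 2100]);
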